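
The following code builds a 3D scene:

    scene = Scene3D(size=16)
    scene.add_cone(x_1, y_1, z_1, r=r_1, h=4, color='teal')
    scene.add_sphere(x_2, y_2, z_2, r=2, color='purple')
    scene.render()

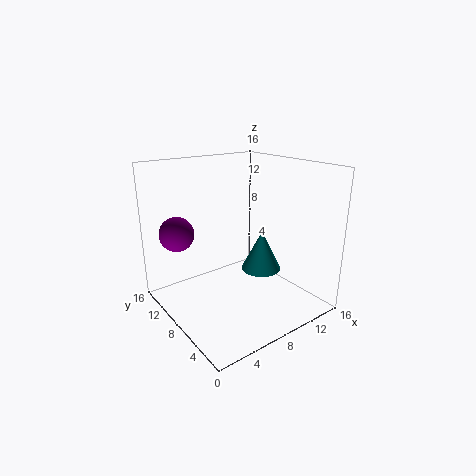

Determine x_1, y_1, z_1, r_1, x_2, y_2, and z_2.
x_1 = 8, y_1 = 4, z_1 = 6, r_1 = 2, x_2 = 3, y_2 = 13, z_2 = 8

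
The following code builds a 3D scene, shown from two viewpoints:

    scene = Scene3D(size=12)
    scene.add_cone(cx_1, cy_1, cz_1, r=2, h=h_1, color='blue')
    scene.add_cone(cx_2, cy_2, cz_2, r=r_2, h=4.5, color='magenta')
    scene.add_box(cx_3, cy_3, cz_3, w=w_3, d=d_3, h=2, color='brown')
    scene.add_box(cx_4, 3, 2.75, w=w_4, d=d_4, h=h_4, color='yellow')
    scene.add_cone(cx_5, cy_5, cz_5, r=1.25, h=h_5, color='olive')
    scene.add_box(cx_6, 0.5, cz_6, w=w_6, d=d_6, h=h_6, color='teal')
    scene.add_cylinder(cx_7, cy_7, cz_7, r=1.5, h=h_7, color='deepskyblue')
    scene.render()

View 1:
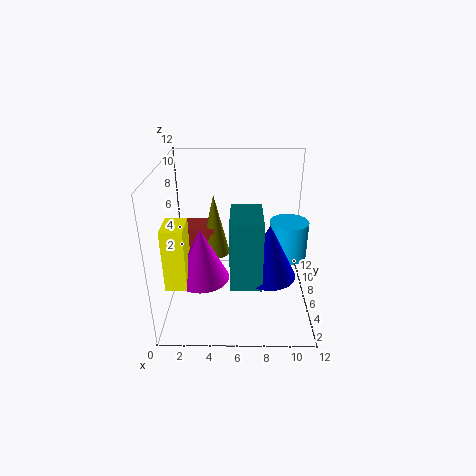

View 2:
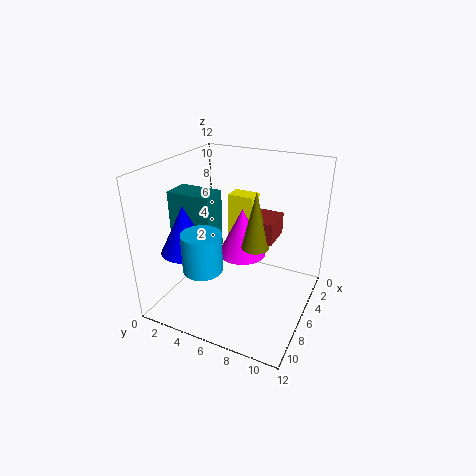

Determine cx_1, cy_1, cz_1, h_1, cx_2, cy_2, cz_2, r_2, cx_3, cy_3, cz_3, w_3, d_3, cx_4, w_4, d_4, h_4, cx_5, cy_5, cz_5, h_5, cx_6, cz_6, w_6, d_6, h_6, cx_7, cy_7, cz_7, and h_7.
cx_1 = 8.25; cy_1 = 2.25; cz_1 = 5; h_1 = 4; cx_2 = 3; cy_2 = 5; cz_2 = 2.75; r_2 = 2.25; cx_3 = 1; cy_3 = 6; cz_3 = 4.75; w_3 = 3; d_3 = 2.25; cx_4 = 0.25; w_4 = 1.75; d_4 = 2.5; h_4 = 5.25; cx_5 = 4; cy_5 = 6.75; cz_5 = 4.25; h_5 = 5.25; cx_6 = 5.5; cz_6 = 4.75; w_6 = 2.25; d_6 = 3.75; h_6 = 5; cx_7 = 10; cy_7 = 5; cz_7 = 5; h_7 = 3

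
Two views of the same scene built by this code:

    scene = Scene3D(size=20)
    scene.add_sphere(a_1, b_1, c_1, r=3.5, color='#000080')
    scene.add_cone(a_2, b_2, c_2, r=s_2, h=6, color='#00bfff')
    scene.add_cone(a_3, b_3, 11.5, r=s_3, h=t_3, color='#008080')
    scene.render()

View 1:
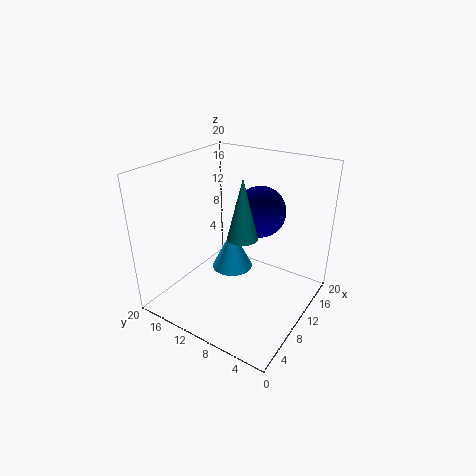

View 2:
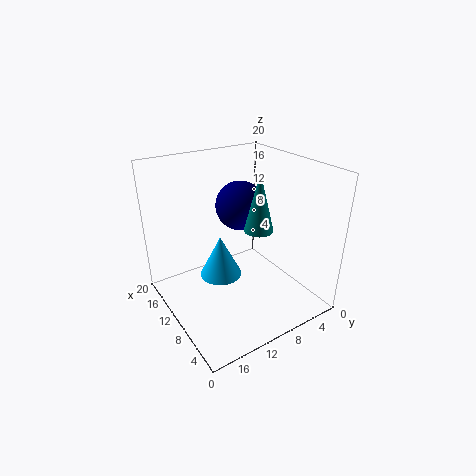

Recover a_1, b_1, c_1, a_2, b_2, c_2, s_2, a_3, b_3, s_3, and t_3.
a_1 = 12.5; b_1 = 8; c_1 = 13.5; a_2 = 11.5; b_2 = 12; c_2 = 4; s_2 = 3; a_3 = 8; b_3 = 8; s_3 = 2; t_3 = 8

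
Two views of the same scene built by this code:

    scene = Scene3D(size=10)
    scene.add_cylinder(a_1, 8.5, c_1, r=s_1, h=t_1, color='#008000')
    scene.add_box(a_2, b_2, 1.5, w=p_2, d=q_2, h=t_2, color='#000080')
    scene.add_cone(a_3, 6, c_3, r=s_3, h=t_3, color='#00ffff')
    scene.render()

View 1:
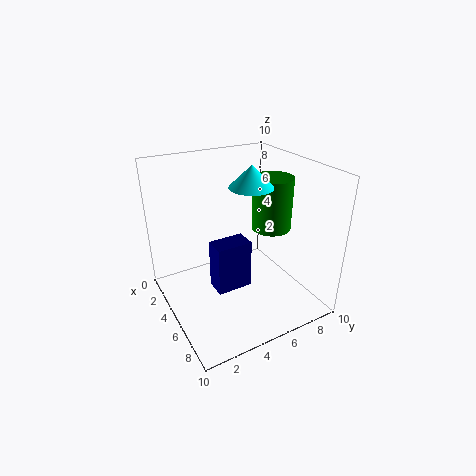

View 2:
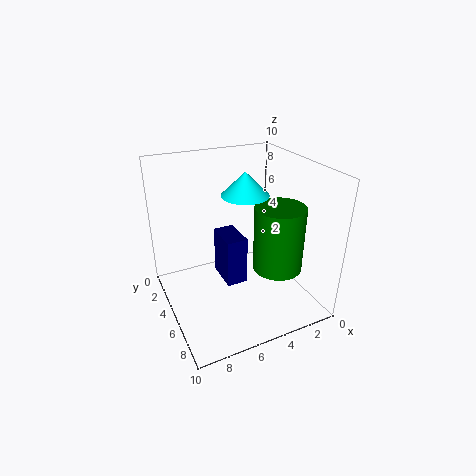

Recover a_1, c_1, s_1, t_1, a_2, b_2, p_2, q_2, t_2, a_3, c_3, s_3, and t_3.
a_1 = 4
c_1 = 4.5
s_1 = 1.5
t_1 = 4
a_2 = 4.5
b_2 = 3
p_2 = 1.5
q_2 = 2.5
t_2 = 3.5
a_3 = 5
c_3 = 8.5
s_3 = 1.5
t_3 = 1.5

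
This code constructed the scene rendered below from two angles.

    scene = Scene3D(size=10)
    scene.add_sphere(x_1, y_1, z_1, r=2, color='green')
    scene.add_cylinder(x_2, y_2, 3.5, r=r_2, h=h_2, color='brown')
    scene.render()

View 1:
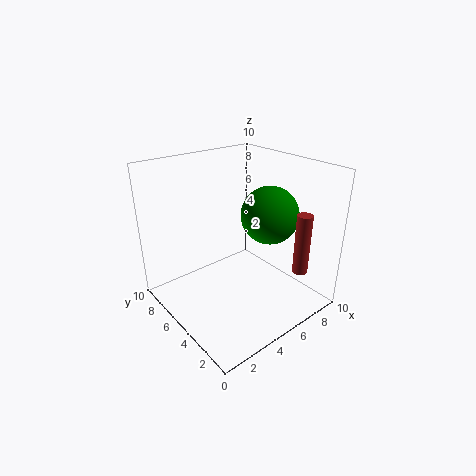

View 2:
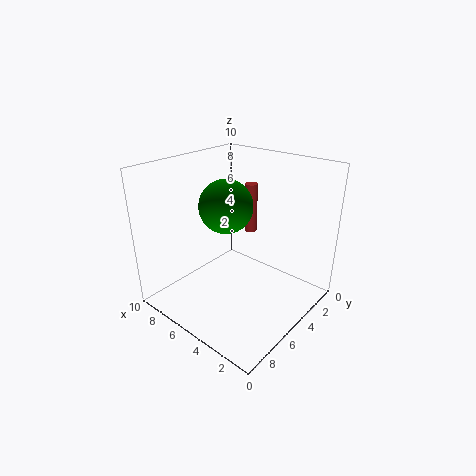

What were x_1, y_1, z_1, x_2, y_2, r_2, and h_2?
x_1 = 7
y_1 = 4
z_1 = 6.5
x_2 = 7
y_2 = 1
r_2 = 0.5
h_2 = 4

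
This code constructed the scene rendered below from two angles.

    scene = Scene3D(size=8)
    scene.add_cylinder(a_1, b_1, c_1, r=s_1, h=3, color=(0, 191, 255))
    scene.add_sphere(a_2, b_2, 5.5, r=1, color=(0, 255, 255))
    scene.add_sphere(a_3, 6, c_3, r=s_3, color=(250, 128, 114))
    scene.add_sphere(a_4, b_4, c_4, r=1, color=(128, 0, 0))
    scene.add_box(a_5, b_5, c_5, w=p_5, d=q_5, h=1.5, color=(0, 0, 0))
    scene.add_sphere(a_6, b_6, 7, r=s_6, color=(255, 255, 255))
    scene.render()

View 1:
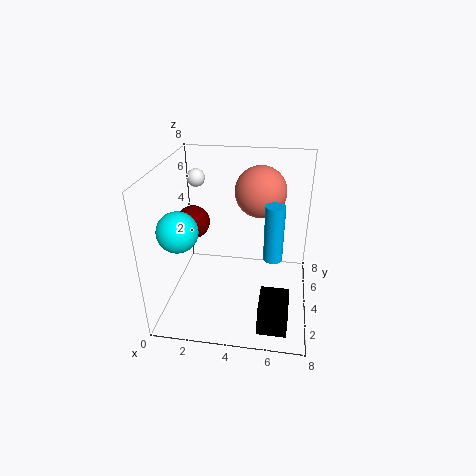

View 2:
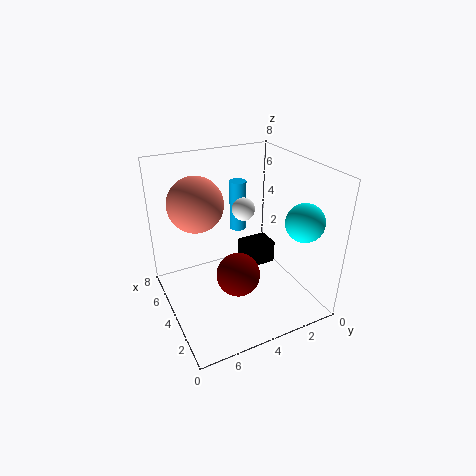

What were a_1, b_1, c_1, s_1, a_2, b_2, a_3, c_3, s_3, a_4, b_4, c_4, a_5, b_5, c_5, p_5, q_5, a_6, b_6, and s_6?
a_1 = 6; b_1 = 3; c_1 = 3.5; s_1 = 0.5; a_2 = 1.5; b_2 = 1.5; a_3 = 5; c_3 = 6; s_3 = 1.5; a_4 = 1; b_4 = 5.5; c_4 = 4; a_5 = 5.5; b_5 = 0.5; c_5 = 0.5; p_5 = 1.5; q_5 = 2; a_6 = 1.5; b_6 = 5; s_6 = 0.5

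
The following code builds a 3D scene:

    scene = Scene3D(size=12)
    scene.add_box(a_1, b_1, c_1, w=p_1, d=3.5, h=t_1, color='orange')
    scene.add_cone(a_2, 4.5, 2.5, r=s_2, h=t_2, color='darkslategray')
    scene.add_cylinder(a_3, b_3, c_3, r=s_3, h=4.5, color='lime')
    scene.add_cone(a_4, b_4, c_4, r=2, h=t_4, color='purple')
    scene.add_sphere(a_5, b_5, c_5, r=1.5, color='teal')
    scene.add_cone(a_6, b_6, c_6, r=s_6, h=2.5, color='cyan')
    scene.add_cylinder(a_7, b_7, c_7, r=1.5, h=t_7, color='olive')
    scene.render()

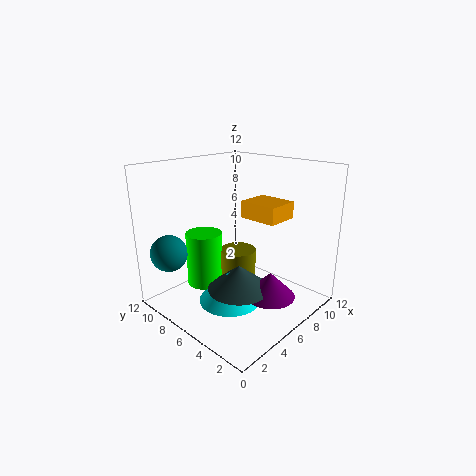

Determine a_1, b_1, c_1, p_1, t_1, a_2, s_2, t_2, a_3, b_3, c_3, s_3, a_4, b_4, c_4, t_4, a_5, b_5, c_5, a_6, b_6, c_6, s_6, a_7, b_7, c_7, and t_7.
a_1 = 8; b_1 = 4; c_1 = 7; p_1 = 3; t_1 = 1.5; a_2 = 4.5; s_2 = 2.5; t_2 = 2; a_3 = 4; b_3 = 8; c_3 = 2; s_3 = 1.5; a_4 = 6; b_4 = 2.5; c_4 = 2; t_4 = 2; a_5 = 1.5; b_5 = 9.5; c_5 = 5; a_6 = 4; b_6 = 5; c_6 = 1.5; s_6 = 2.5; a_7 = 6; b_7 = 6; c_7 = 2.5; t_7 = 2.5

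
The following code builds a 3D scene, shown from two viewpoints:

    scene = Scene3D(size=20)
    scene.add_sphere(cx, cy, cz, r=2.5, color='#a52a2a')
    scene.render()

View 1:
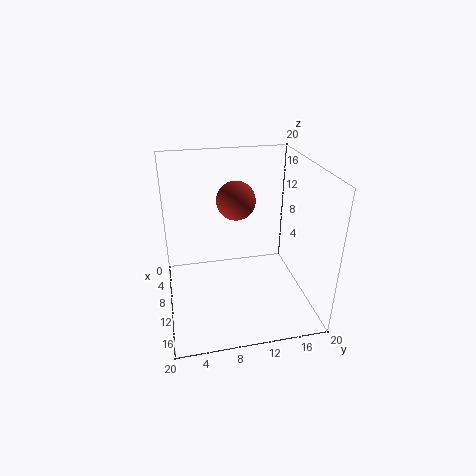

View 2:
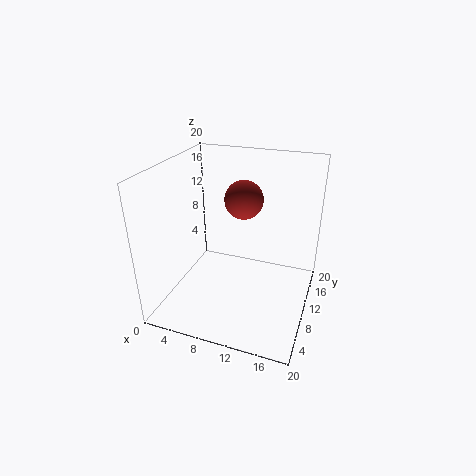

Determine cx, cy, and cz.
cx = 11; cy = 9.5; cz = 16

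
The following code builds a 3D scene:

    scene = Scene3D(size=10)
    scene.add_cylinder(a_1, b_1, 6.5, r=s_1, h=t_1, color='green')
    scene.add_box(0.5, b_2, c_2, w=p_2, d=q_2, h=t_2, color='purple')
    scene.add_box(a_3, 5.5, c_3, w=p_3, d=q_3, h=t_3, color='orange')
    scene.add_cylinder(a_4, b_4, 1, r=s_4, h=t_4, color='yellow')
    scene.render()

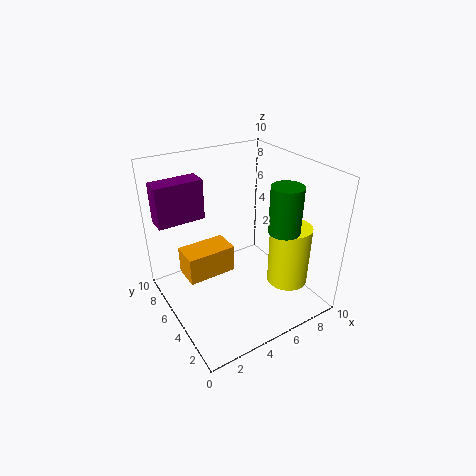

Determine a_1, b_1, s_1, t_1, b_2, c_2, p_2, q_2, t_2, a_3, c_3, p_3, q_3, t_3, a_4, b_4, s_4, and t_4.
a_1 = 6.5; b_1 = 2; s_1 = 1; t_1 = 3; b_2 = 8; c_2 = 5.5; p_2 = 3.5; q_2 = 1.5; t_2 = 3; a_3 = 1.5; c_3 = 2; p_3 = 3.5; q_3 = 2; t_3 = 2; a_4 = 8.5; b_4 = 3.5; s_4 = 1.5; t_4 = 4.5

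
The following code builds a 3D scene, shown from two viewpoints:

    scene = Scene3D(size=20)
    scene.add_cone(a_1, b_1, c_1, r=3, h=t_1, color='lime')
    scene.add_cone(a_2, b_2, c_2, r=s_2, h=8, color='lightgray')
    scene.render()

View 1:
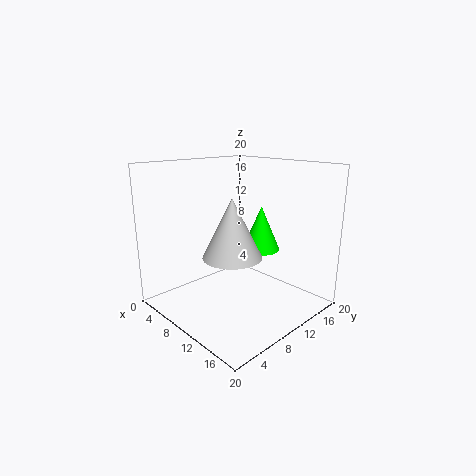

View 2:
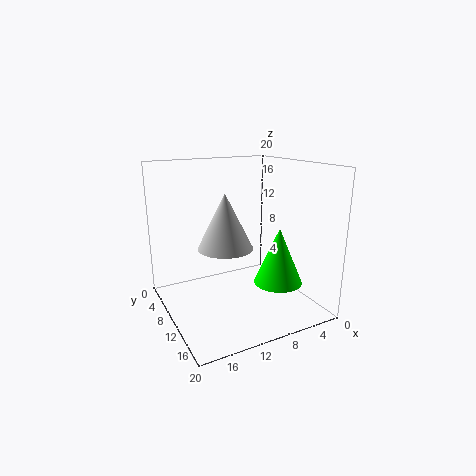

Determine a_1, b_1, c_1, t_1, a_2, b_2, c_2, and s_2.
a_1 = 8; b_1 = 17; c_1 = 6; t_1 = 7; a_2 = 11; b_2 = 8; c_2 = 8; s_2 = 4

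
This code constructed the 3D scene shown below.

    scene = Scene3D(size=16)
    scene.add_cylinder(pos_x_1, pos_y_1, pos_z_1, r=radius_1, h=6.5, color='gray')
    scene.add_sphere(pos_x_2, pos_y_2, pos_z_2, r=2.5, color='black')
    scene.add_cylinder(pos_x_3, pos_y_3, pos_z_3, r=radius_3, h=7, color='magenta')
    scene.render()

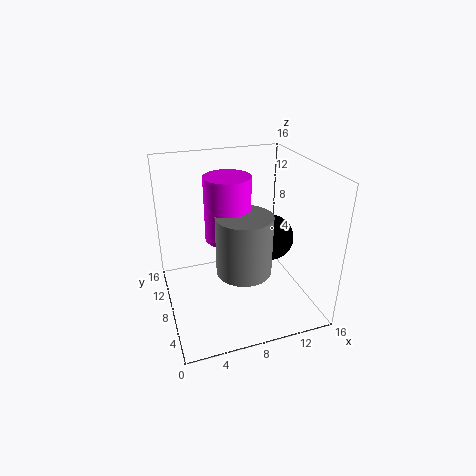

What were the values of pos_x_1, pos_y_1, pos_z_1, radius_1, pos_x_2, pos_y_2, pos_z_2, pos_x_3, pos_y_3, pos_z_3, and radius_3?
pos_x_1 = 8
pos_y_1 = 6
pos_z_1 = 5
radius_1 = 3
pos_x_2 = 11.5
pos_y_2 = 7
pos_z_2 = 8
pos_x_3 = 7
pos_y_3 = 8.5
pos_z_3 = 8
radius_3 = 2.5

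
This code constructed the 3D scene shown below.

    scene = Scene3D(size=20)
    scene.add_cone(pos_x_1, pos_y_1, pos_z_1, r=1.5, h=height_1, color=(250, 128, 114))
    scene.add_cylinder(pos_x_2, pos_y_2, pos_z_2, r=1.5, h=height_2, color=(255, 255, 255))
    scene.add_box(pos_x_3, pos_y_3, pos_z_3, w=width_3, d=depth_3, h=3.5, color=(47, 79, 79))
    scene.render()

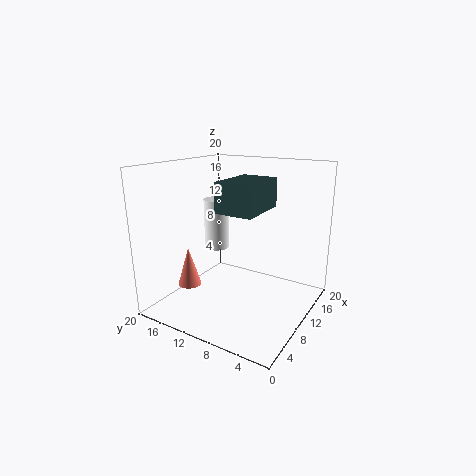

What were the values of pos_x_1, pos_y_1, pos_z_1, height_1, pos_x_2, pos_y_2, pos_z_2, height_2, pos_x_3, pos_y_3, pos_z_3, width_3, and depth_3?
pos_x_1 = 3.5
pos_y_1 = 13.5
pos_z_1 = 5
height_1 = 5
pos_x_2 = 5
pos_y_2 = 10
pos_z_2 = 10.5
height_2 = 6
pos_x_3 = 2.5
pos_y_3 = 4
pos_z_3 = 15.5
width_3 = 6.5
depth_3 = 4.5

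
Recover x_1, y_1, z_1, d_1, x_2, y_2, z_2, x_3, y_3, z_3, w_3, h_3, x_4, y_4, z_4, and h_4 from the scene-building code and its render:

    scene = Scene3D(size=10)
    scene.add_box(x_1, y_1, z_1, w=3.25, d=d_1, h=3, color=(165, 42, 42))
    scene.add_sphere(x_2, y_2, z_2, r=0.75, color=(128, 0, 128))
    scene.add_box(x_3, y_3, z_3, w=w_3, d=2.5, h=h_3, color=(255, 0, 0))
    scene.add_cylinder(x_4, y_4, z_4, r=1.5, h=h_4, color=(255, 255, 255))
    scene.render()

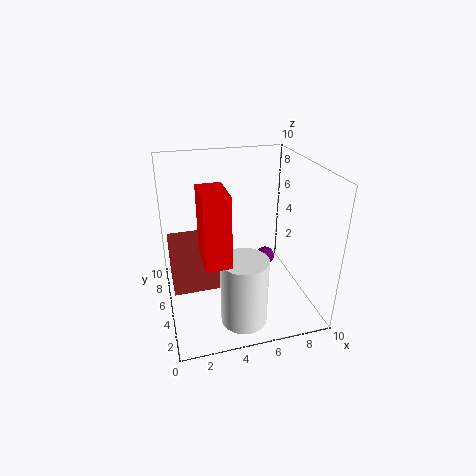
x_1 = 0.25; y_1 = 2.75; z_1 = 2.75; d_1 = 2.75; x_2 = 8.25; y_2 = 8; z_2 = 1.25; x_3 = 2; y_3 = 0.75; z_3 = 5.5; w_3 = 1.5; h_3 = 4.25; x_4 = 4.5; y_4 = 1.75; z_4 = 0.75; h_4 = 4.5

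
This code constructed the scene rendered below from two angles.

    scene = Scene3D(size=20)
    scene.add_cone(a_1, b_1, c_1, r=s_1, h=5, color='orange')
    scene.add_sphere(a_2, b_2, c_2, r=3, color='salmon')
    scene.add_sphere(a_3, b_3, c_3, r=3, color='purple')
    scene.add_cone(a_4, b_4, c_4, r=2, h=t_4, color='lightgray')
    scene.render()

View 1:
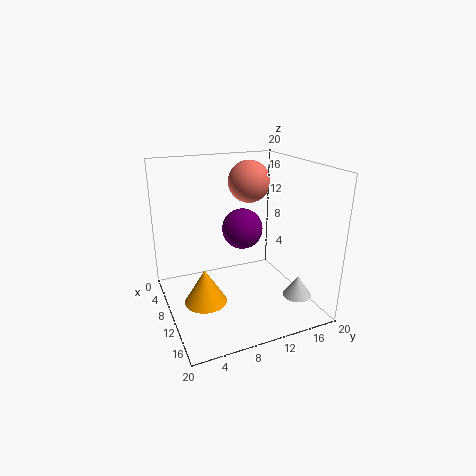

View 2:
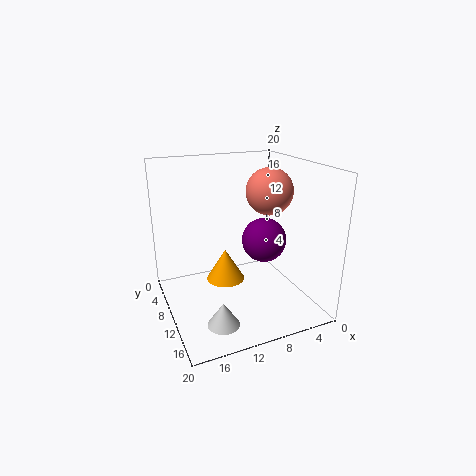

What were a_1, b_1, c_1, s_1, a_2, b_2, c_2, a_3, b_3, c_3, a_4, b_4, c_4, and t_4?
a_1 = 10
b_1 = 5
c_1 = 1
s_1 = 3
a_2 = 7
b_2 = 13
c_2 = 17
a_3 = 7
b_3 = 12
c_3 = 10
a_4 = 15
b_4 = 17
c_4 = 2
t_4 = 3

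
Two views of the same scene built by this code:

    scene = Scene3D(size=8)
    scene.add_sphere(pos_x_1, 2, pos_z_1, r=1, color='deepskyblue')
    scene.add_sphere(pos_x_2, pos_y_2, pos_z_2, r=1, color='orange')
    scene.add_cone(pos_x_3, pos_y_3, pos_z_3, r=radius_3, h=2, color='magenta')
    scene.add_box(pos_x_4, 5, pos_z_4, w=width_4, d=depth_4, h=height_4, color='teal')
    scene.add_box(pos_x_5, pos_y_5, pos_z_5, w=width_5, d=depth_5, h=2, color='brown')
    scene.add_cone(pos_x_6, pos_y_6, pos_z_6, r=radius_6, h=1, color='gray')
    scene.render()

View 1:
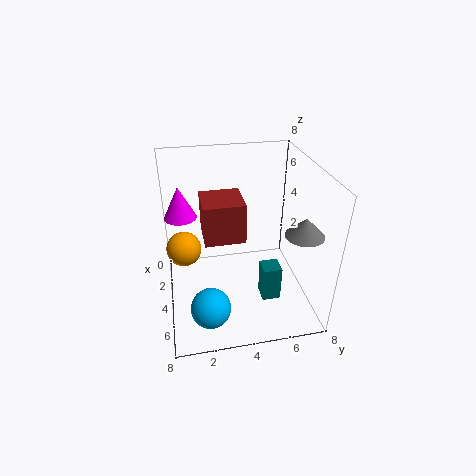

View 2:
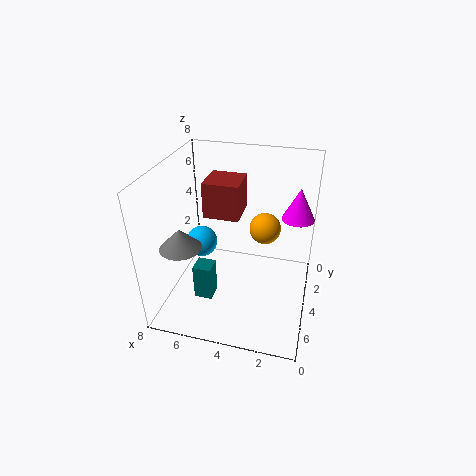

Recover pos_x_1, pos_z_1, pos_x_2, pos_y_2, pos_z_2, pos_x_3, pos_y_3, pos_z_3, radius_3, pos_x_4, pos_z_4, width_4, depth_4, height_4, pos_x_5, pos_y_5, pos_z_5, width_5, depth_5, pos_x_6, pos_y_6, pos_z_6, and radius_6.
pos_x_1 = 7; pos_z_1 = 2; pos_x_2 = 3; pos_y_2 = 1; pos_z_2 = 3; pos_x_3 = 1; pos_y_3 = 1; pos_z_3 = 4; radius_3 = 1; pos_x_4 = 5; pos_z_4 = 1; width_4 = 1; depth_4 = 1; height_4 = 2; pos_x_5 = 4; pos_y_5 = 2; pos_z_5 = 5; width_5 = 2; depth_5 = 2; pos_x_6 = 6; pos_y_6 = 7; pos_z_6 = 5; radius_6 = 1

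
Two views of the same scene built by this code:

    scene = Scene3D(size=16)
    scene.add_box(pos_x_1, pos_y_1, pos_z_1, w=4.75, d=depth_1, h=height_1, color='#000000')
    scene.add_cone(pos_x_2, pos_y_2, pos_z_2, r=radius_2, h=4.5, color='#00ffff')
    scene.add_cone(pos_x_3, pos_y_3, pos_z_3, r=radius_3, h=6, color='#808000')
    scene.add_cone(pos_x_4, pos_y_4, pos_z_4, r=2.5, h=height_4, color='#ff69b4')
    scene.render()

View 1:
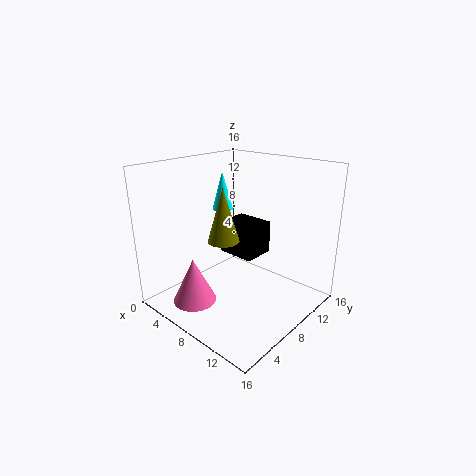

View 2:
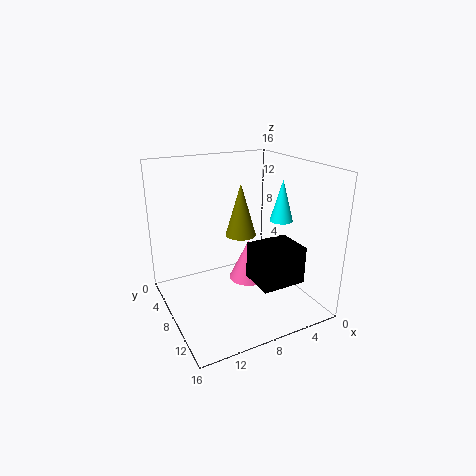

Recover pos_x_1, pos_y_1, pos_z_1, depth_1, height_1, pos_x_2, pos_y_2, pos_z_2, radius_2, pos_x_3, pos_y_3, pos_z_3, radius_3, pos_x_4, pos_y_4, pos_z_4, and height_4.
pos_x_1 = 3.25, pos_y_1 = 10, pos_z_1 = 4.25, depth_1 = 4, height_1 = 4, pos_x_2 = 3.75, pos_y_2 = 10, pos_z_2 = 10, radius_2 = 1.25, pos_x_3 = 7, pos_y_3 = 6.75, pos_z_3 = 7.75, radius_3 = 1.75, pos_x_4 = 4.5, pos_y_4 = 4.25, pos_z_4 = 0.25, height_4 = 5.25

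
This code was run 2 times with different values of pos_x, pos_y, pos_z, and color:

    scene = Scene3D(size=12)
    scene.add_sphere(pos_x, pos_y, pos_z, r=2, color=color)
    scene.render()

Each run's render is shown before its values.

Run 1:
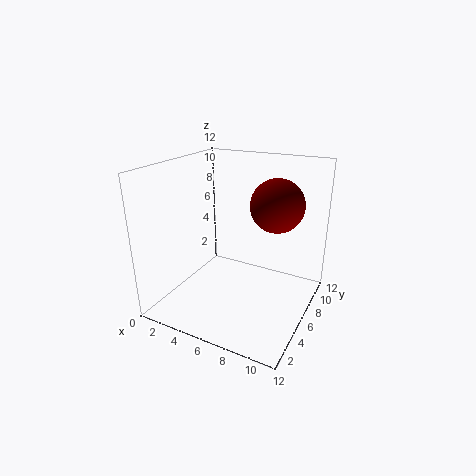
pos_x = 9.5
pos_y = 5.5
pos_z = 9.5
color = 'maroon'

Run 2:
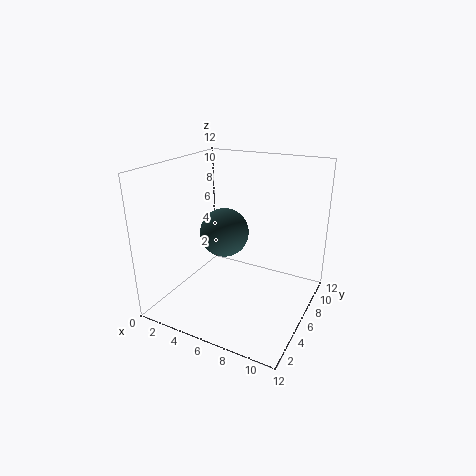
pos_x = 5
pos_y = 5.5
pos_z = 6.5
color = 'darkslategray'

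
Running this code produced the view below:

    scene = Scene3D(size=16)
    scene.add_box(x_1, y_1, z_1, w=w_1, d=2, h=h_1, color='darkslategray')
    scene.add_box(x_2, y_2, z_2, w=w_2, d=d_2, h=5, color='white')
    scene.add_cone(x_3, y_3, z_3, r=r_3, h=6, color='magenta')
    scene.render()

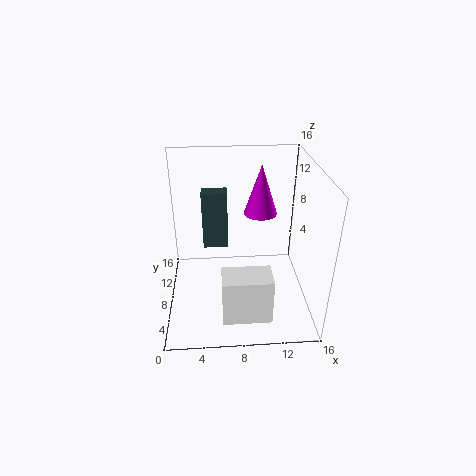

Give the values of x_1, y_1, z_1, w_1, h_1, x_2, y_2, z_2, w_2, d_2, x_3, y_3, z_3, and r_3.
x_1 = 4
y_1 = 11
z_1 = 5
w_1 = 3
h_1 = 7
x_2 = 6
y_2 = 1
z_2 = 2
w_2 = 5
d_2 = 3
x_3 = 11
y_3 = 12
z_3 = 9
r_3 = 2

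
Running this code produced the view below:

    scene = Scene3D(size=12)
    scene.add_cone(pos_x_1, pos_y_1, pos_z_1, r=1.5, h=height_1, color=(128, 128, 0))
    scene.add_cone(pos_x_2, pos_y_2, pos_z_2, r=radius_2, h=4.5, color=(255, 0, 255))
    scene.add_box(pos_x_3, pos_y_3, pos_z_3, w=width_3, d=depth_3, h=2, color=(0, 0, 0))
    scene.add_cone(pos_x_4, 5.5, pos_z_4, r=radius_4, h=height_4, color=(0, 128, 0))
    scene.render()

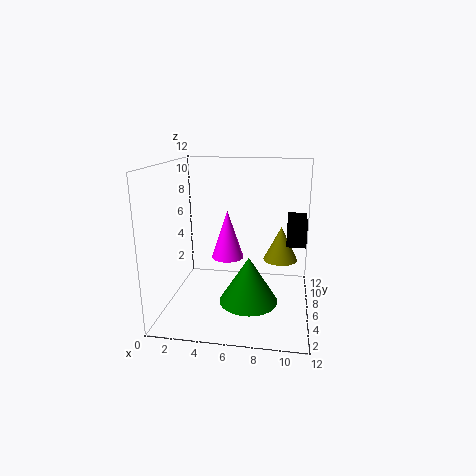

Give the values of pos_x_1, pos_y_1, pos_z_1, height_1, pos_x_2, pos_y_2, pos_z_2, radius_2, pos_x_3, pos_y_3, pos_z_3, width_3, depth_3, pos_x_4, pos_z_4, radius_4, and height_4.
pos_x_1 = 9.5
pos_y_1 = 8
pos_z_1 = 3.5
height_1 = 3
pos_x_2 = 4.5
pos_y_2 = 9
pos_z_2 = 3
radius_2 = 1.5
pos_x_3 = 10
pos_y_3 = 4.5
pos_z_3 = 6
width_3 = 1.5
depth_3 = 3
pos_x_4 = 7
pos_z_4 = 0.5
radius_4 = 2.5
height_4 = 4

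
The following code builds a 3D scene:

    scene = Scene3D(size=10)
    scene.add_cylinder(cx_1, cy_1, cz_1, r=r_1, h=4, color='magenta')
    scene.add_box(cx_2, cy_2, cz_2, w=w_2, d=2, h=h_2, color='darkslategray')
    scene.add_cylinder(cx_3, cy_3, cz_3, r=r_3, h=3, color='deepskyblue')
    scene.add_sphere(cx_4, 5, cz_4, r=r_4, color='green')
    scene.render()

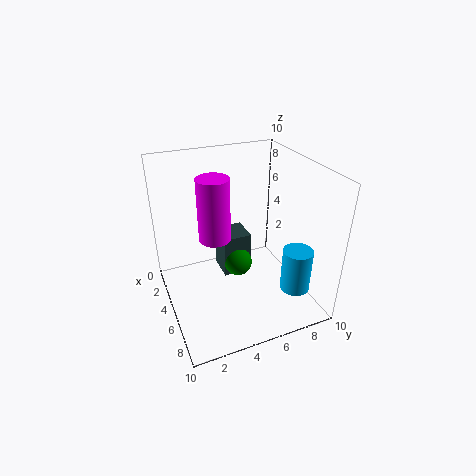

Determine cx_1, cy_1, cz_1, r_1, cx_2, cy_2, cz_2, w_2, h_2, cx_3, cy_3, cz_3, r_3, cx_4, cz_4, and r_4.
cx_1 = 6, cy_1 = 3, cz_1 = 6, r_1 = 1, cx_2 = 3, cy_2 = 4, cz_2 = 2, w_2 = 2, h_2 = 3, cx_3 = 8, cy_3 = 8, cz_3 = 2, r_3 = 1, cx_4 = 5, cz_4 = 3, r_4 = 1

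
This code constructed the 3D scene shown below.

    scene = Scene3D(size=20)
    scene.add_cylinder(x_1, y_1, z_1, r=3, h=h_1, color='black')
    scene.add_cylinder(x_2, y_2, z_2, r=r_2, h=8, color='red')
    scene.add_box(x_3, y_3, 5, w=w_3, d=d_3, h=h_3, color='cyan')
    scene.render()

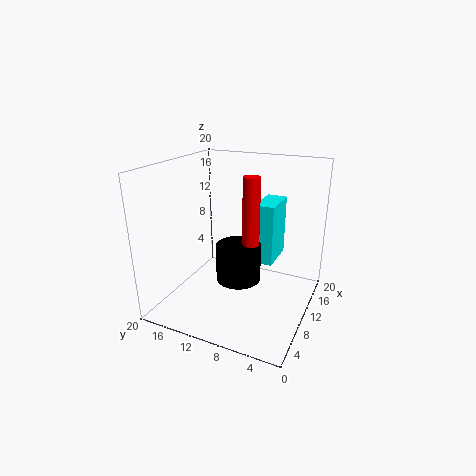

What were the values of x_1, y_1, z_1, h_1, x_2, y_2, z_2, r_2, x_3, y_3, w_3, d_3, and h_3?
x_1 = 8
y_1 = 9
z_1 = 5
h_1 = 5
x_2 = 5
y_2 = 6
z_2 = 12
r_2 = 1
x_3 = 13
y_3 = 6
w_3 = 6
d_3 = 3
h_3 = 9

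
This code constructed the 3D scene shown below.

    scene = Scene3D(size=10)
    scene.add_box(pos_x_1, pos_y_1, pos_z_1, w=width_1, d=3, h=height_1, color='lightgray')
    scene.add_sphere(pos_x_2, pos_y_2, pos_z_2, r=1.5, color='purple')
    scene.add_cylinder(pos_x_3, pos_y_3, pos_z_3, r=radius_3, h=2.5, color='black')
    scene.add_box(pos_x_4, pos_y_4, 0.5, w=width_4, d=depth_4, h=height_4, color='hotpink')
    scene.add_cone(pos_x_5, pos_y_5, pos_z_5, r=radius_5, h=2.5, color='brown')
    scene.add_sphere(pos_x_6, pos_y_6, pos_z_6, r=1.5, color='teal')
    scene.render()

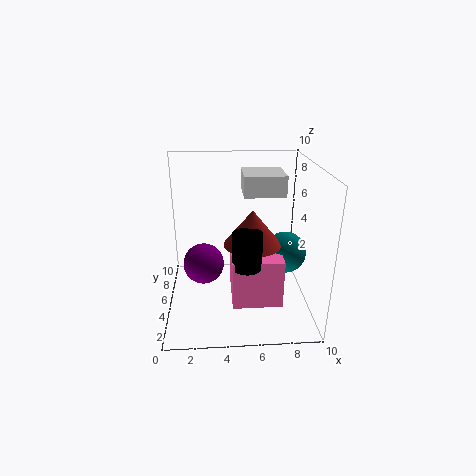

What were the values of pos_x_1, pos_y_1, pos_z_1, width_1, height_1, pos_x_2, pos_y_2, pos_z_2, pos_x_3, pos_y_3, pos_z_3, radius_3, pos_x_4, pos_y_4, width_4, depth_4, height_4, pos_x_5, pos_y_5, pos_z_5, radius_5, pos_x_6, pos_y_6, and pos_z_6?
pos_x_1 = 5.5, pos_y_1 = 6, pos_z_1 = 7.5, width_1 = 3, height_1 = 1.5, pos_x_2 = 2.5, pos_y_2 = 6, pos_z_2 = 2.5, pos_x_3 = 5.5, pos_y_3 = 3.5, pos_z_3 = 3.5, radius_3 = 1, pos_x_4 = 4.5, pos_y_4 = 3, width_4 = 3.5, depth_4 = 3.5, height_4 = 3.5, pos_x_5 = 6, pos_y_5 = 5, pos_z_5 = 4.5, radius_5 = 2, pos_x_6 = 8.5, pos_y_6 = 5.5, pos_z_6 = 3.5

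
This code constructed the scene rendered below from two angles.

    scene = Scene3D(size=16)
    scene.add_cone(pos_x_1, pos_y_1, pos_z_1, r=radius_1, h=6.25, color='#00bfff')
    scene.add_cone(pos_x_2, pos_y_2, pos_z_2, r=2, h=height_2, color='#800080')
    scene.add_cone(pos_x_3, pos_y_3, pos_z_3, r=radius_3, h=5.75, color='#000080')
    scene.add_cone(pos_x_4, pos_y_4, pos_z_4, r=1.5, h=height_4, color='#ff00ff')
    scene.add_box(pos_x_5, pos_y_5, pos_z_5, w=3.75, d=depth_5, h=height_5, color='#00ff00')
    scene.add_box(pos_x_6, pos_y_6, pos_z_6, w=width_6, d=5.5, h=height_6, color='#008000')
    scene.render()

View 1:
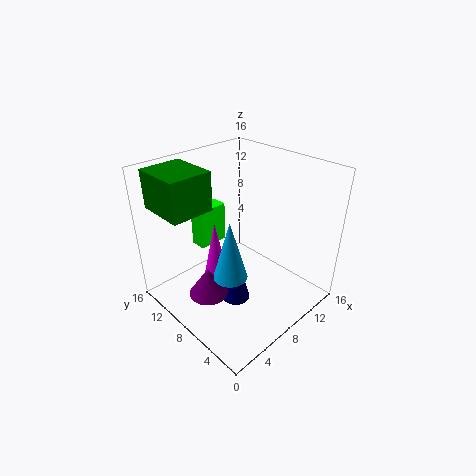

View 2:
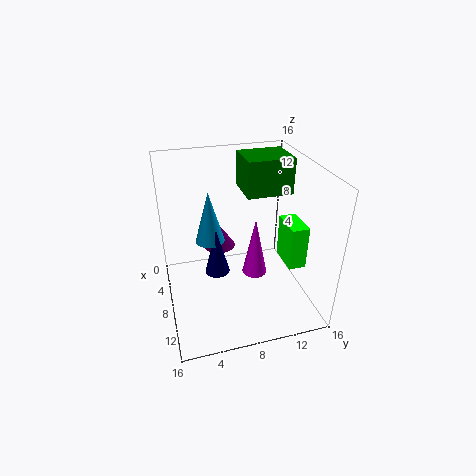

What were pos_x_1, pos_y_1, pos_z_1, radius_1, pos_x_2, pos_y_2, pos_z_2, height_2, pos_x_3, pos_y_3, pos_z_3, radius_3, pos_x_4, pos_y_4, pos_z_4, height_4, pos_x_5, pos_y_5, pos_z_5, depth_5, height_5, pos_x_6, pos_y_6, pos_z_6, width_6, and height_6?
pos_x_1 = 4.5; pos_y_1 = 5.5; pos_z_1 = 6; radius_1 = 1.75; pos_x_2 = 2.75; pos_y_2 = 7; pos_z_2 = 4; height_2 = 3; pos_x_3 = 5.75; pos_y_3 = 6; pos_z_3 = 2.25; radius_3 = 1.5; pos_x_4 = 6.75; pos_y_4 = 10.5; pos_z_4 = 2; height_4 = 7.25; pos_x_5 = 7; pos_y_5 = 13.25; pos_z_5 = 4.5; depth_5 = 2; height_5 = 5; pos_x_6 = 1.25; pos_y_6 = 9.75; pos_z_6 = 11.5; width_6 = 4.75; height_6 = 4.25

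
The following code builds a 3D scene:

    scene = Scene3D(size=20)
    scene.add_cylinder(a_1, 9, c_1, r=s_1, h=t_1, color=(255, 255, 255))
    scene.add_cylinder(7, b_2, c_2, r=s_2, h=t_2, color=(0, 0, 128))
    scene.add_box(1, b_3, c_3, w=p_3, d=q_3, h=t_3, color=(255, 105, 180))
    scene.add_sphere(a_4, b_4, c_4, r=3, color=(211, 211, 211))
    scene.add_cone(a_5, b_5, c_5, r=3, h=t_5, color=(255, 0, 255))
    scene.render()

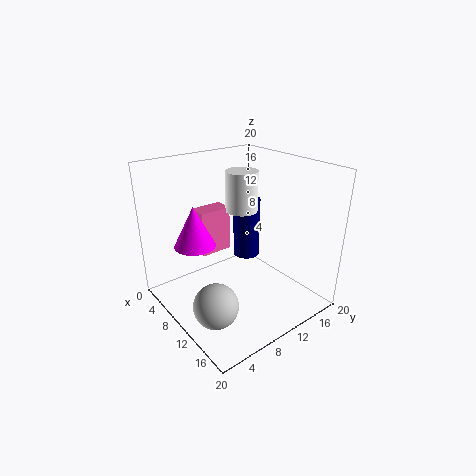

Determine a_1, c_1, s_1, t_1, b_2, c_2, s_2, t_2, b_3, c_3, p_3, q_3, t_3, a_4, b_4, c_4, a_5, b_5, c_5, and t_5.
a_1 = 12
c_1 = 15
s_1 = 2
t_1 = 5
b_2 = 14
c_2 = 5
s_2 = 2
t_2 = 9
b_3 = 8
c_3 = 5
p_3 = 3
q_3 = 5
t_3 = 7
a_4 = 13
b_4 = 4
c_4 = 3
a_5 = 5
b_5 = 6
c_5 = 8
t_5 = 6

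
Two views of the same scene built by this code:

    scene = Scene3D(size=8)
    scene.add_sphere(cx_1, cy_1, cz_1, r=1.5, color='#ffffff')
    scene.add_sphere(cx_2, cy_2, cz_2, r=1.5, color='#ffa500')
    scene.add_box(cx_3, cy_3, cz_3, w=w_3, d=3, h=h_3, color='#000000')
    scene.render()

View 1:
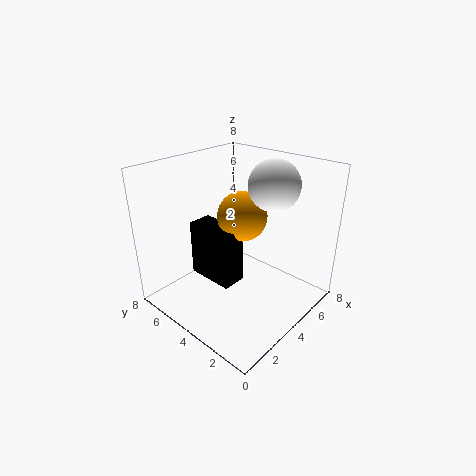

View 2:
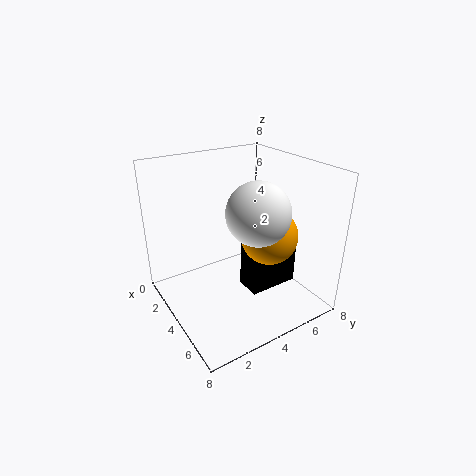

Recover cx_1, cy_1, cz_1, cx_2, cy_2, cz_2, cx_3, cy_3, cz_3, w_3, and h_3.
cx_1 = 6.5, cy_1 = 3.5, cz_1 = 6.5, cx_2 = 5.5, cy_2 = 5, cz_2 = 4.5, cx_3 = 3.5, cy_3 = 4.5, cz_3 = 0.5, w_3 = 1.5, h_3 = 3.5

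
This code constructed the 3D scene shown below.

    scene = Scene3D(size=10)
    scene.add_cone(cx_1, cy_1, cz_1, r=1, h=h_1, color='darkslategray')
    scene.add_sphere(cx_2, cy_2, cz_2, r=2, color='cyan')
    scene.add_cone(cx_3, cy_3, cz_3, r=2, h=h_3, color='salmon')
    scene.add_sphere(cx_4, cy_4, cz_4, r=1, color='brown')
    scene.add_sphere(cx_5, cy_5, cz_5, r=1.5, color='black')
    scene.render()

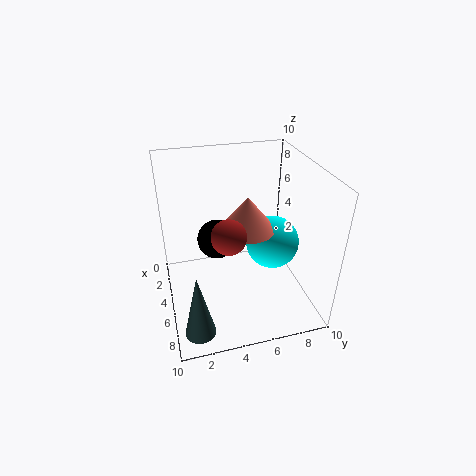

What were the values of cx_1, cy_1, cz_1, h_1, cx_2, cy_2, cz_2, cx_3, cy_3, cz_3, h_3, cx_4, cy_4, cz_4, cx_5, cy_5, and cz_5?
cx_1 = 8.5, cy_1 = 1.5, cz_1 = 0.5, h_1 = 4.5, cx_2 = 4, cy_2 = 8, cz_2 = 3.5, cx_3 = 4, cy_3 = 6, cz_3 = 5, h_3 = 2.5, cx_4 = 8.5, cy_4 = 3.5, cz_4 = 7.5, cx_5 = 2.5, cy_5 = 4, cz_5 = 3.5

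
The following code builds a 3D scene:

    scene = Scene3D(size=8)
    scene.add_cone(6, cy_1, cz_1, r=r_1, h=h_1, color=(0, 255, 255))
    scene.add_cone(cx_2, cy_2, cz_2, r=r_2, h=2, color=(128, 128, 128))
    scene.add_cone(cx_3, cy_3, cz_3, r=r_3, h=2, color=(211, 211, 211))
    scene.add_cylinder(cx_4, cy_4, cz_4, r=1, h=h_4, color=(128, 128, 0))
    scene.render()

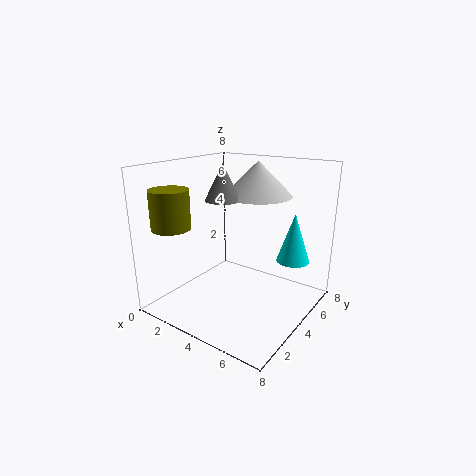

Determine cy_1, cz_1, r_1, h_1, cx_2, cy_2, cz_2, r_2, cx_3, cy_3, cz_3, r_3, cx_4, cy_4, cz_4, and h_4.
cy_1 = 7, cz_1 = 2, r_1 = 1, h_1 = 3, cx_2 = 3, cy_2 = 4, cz_2 = 6, r_2 = 1, cx_3 = 4, cy_3 = 6, cz_3 = 6, r_3 = 2, cx_4 = 2, cy_4 = 1, cz_4 = 5, h_4 = 2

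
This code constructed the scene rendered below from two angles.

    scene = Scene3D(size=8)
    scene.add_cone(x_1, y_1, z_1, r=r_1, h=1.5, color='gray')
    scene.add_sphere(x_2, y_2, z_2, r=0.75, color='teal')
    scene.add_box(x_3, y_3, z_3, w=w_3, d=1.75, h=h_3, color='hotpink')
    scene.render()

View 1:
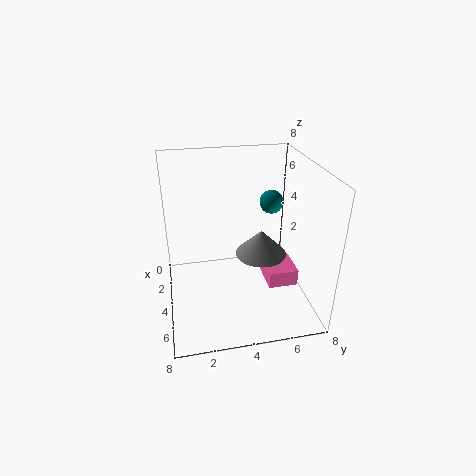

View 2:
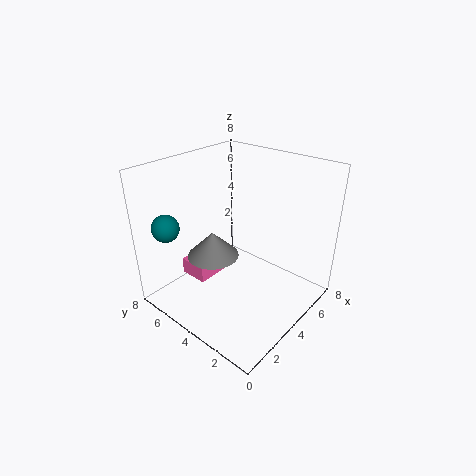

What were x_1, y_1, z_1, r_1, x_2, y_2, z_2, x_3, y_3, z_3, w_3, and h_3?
x_1 = 3.5; y_1 = 5.5; z_1 = 2.5; r_1 = 1.5; x_2 = 1.25; y_2 = 6.75; z_2 = 4.75; x_3 = 2.75; y_3 = 5.75; z_3 = 0.75; w_3 = 2; h_3 = 1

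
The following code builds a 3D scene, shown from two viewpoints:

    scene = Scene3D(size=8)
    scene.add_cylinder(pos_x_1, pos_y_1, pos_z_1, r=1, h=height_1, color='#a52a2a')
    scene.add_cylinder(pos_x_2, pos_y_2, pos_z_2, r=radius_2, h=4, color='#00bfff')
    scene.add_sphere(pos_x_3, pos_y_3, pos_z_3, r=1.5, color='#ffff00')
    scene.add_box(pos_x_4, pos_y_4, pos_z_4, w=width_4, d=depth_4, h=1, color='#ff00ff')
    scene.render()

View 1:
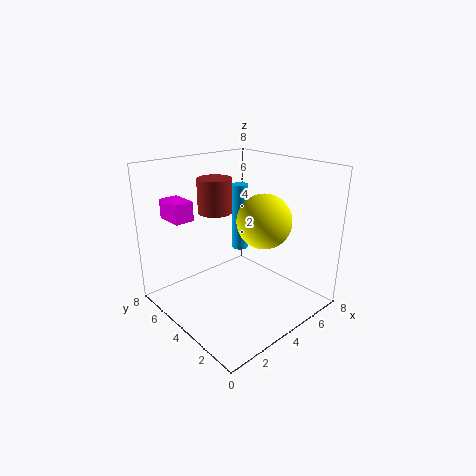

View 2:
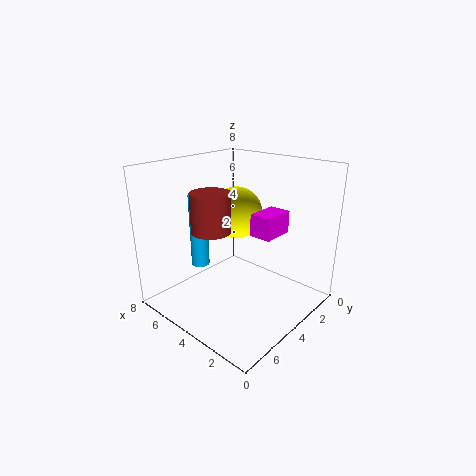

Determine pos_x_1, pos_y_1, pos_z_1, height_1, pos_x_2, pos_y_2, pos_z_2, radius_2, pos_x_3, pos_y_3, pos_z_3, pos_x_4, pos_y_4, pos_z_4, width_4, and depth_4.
pos_x_1 = 4
pos_y_1 = 6
pos_z_1 = 5
height_1 = 2
pos_x_2 = 5.5
pos_y_2 = 5.5
pos_z_2 = 2.5
radius_2 = 0.5
pos_x_3 = 5
pos_y_3 = 3
pos_z_3 = 5
pos_x_4 = 0.5
pos_y_4 = 4.5
pos_z_4 = 5.5
width_4 = 1
depth_4 = 1.5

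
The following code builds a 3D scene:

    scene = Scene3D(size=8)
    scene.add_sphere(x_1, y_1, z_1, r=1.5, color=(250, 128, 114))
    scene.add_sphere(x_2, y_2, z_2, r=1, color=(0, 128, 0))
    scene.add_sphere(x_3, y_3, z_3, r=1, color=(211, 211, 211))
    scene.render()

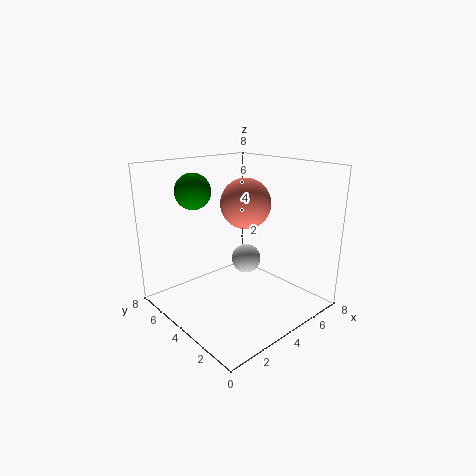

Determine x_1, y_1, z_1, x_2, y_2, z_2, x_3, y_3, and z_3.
x_1 = 5.5, y_1 = 5, z_1 = 5.5, x_2 = 2.5, y_2 = 6, z_2 = 6.5, x_3 = 7, y_3 = 6.5, z_3 = 1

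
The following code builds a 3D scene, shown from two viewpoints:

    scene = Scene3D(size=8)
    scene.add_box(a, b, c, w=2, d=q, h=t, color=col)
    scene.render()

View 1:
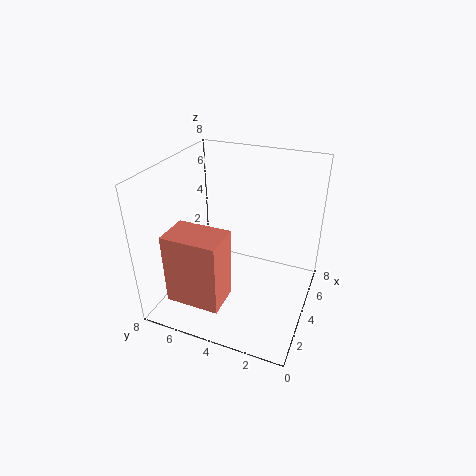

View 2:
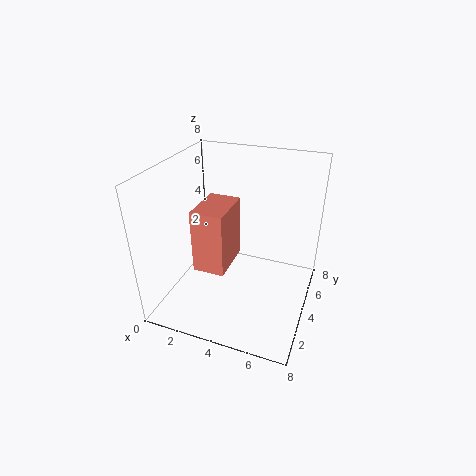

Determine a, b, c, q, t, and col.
a = 1; b = 4; c = 1; q = 3; t = 4; col = 'salmon'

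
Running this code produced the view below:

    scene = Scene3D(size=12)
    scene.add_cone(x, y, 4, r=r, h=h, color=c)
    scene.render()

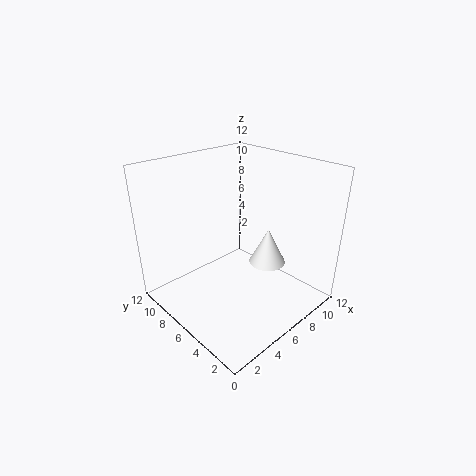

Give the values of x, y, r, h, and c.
x = 7.5, y = 4, r = 1.5, h = 3, c = 'white'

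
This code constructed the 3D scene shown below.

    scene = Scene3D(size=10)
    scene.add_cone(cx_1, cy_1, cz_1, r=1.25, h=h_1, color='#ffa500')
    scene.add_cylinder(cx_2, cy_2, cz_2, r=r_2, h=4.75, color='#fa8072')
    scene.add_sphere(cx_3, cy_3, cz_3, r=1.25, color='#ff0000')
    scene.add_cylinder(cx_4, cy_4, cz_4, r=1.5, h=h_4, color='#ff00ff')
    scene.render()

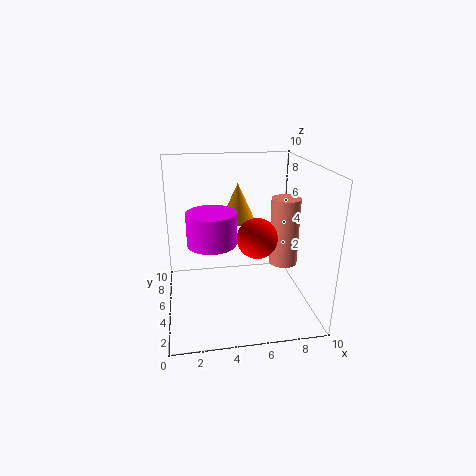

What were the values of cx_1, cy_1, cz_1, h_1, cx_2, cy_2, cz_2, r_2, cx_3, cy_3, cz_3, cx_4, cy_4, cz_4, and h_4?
cx_1 = 5.25
cy_1 = 6.5
cz_1 = 5.75
h_1 = 2.75
cx_2 = 8.25
cy_2 = 4.75
cz_2 = 3
r_2 = 1
cx_3 = 5.75
cy_3 = 2.5
cz_3 = 6
cx_4 = 3
cy_4 = 2.75
cz_4 = 5.75
h_4 = 2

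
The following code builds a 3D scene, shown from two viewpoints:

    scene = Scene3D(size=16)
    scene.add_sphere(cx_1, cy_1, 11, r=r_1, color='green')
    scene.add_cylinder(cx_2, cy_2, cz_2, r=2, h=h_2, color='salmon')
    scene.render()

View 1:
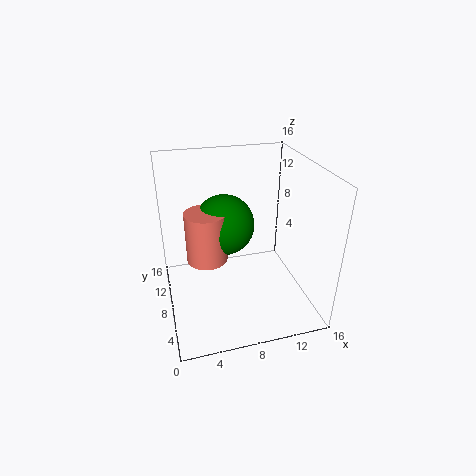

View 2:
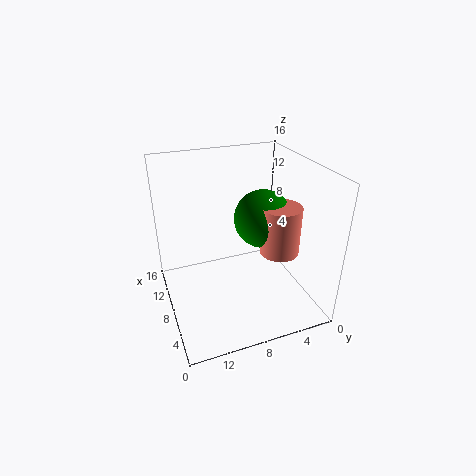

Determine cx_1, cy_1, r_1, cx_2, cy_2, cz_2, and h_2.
cx_1 = 6, cy_1 = 6, r_1 = 3, cx_2 = 4, cy_2 = 5, cz_2 = 8, h_2 = 5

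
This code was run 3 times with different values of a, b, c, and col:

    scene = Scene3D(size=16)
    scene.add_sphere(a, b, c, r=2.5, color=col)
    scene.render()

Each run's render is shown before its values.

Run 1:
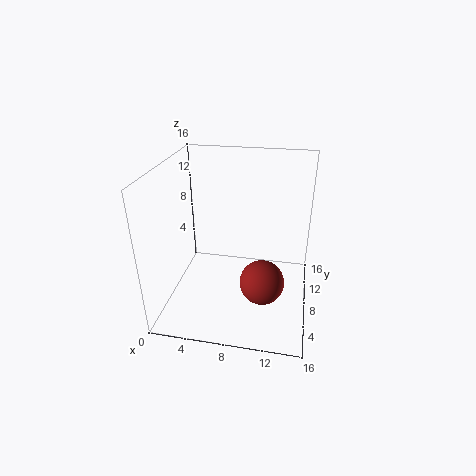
a = 11, b = 6.75, c = 3.25, col = 'brown'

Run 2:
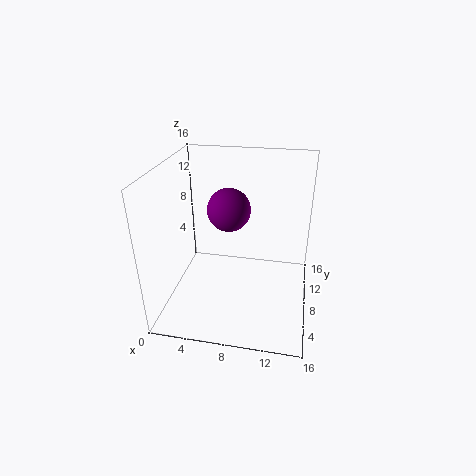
a = 6.5, b = 10.25, c = 10.25, col = 'purple'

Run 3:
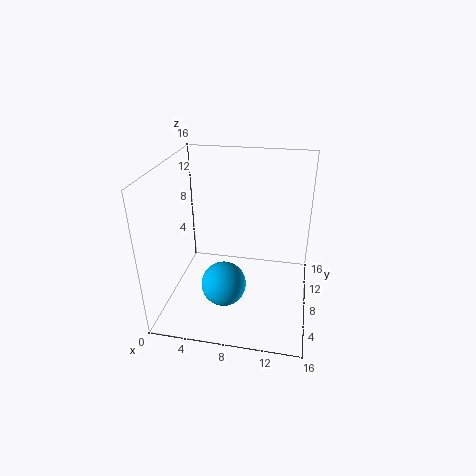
a = 6.75, b = 6, c = 3, col = 'deepskyblue'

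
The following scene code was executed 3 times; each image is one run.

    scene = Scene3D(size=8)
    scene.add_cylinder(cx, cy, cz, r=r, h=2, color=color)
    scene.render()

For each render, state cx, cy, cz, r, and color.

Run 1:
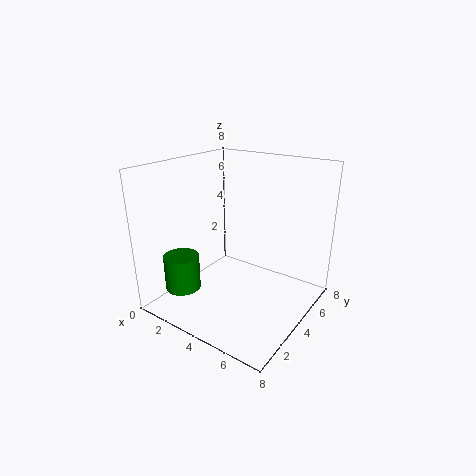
cx = 1.5, cy = 2, cz = 1, r = 1, color = 'green'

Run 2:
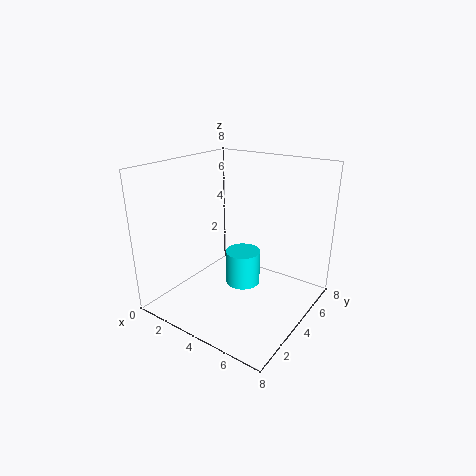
cx = 4, cy = 4.5, cz = 1, r = 1, color = 'cyan'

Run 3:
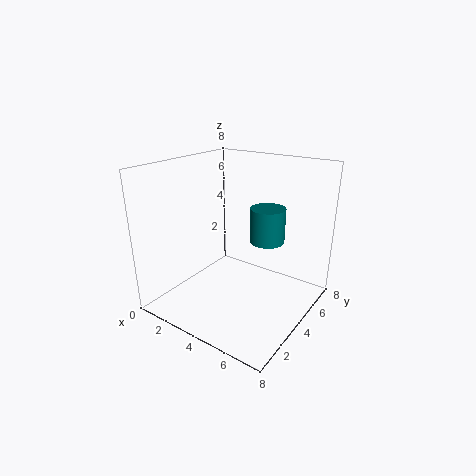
cx = 5, cy = 5.5, cz = 3.5, r = 1, color = 'teal'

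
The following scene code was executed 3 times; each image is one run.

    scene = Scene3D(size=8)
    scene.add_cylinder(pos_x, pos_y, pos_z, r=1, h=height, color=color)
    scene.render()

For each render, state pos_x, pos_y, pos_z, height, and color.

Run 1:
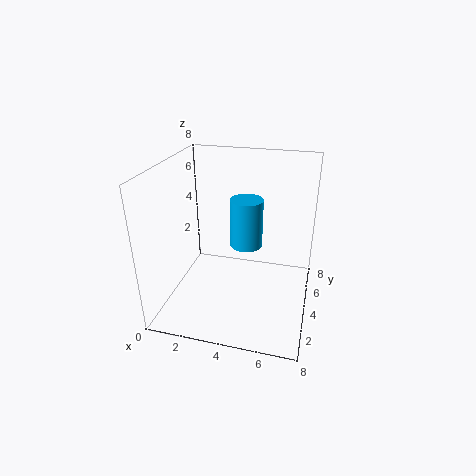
pos_x = 4, pos_y = 6, pos_z = 2.5, height = 3, color = 'deepskyblue'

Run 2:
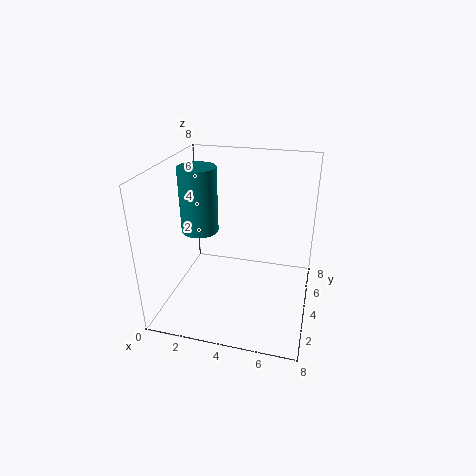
pos_x = 2, pos_y = 3.5, pos_z = 4.5, height = 3.5, color = 'teal'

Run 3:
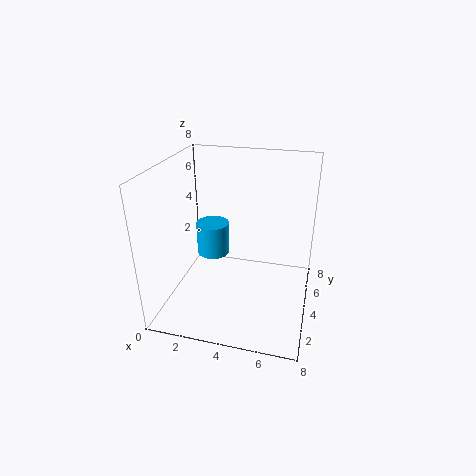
pos_x = 2, pos_y = 5.5, pos_z = 2, height = 2, color = 'deepskyblue'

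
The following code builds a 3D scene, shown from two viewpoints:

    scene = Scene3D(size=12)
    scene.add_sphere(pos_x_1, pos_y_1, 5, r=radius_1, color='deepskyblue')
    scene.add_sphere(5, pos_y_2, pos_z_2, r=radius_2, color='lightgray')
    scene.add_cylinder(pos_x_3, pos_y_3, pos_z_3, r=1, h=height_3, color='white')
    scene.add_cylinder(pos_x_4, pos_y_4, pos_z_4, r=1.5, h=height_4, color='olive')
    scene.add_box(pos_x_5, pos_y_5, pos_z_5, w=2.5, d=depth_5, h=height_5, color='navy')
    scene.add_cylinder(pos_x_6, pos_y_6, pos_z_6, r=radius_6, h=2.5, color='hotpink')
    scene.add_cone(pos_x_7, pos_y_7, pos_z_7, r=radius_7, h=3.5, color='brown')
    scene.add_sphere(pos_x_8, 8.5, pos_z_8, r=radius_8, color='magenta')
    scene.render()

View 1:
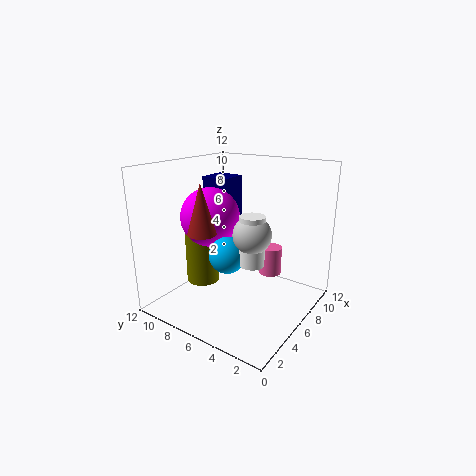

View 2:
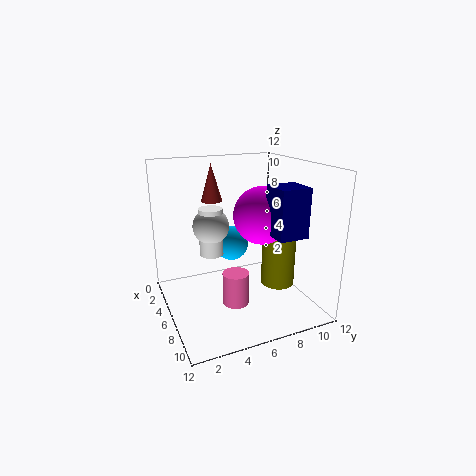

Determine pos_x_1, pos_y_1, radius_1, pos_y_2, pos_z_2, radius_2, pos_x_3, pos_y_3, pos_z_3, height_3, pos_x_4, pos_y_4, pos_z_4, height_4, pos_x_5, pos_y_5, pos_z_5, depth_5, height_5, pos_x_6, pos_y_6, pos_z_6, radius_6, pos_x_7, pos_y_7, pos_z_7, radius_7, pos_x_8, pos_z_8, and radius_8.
pos_x_1 = 4.5; pos_y_1 = 6; radius_1 = 1.5; pos_y_2 = 4; pos_z_2 = 7; radius_2 = 1.5; pos_x_3 = 5; pos_y_3 = 4; pos_z_3 = 4.5; height_3 = 4; pos_x_4 = 6; pos_y_4 = 10; pos_z_4 = 1; height_4 = 5; pos_x_5 = 7; pos_y_5 = 8; pos_z_5 = 6.5; depth_5 = 2.5; height_5 = 4; pos_x_6 = 9; pos_y_6 = 4.5; pos_z_6 = 2; radius_6 = 1; pos_x_7 = 1; pos_y_7 = 5.5; pos_z_7 = 8; radius_7 = 1; pos_x_8 = 5.5; pos_z_8 = 7.5; radius_8 = 2.5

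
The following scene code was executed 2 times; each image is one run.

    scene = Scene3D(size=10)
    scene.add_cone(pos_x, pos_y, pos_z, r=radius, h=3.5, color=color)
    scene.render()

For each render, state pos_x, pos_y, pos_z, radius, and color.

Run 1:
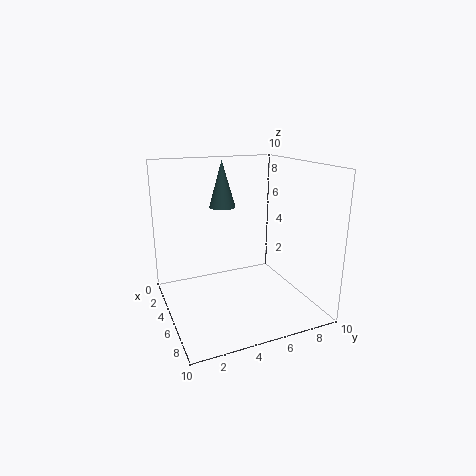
pos_x = 2, pos_y = 5, pos_z = 6.5, radius = 1, color = 'darkslategray'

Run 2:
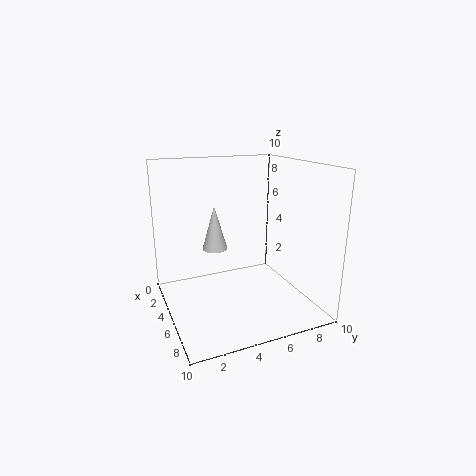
pos_x = 1.5, pos_y = 4.5, pos_z = 3, radius = 1, color = 'lightgray'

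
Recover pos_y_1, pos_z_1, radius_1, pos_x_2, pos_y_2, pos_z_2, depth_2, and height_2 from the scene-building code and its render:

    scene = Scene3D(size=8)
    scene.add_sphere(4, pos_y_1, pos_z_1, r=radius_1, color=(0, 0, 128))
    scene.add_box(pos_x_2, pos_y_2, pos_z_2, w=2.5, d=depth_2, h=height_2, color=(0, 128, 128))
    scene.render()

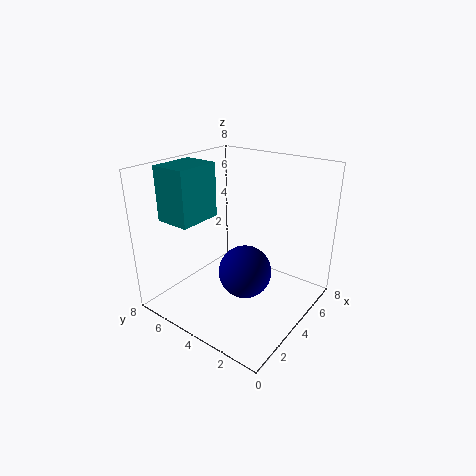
pos_y_1 = 3.5
pos_z_1 = 2
radius_1 = 1.5
pos_x_2 = 1.5
pos_y_2 = 5.5
pos_z_2 = 5
depth_2 = 2
height_2 = 3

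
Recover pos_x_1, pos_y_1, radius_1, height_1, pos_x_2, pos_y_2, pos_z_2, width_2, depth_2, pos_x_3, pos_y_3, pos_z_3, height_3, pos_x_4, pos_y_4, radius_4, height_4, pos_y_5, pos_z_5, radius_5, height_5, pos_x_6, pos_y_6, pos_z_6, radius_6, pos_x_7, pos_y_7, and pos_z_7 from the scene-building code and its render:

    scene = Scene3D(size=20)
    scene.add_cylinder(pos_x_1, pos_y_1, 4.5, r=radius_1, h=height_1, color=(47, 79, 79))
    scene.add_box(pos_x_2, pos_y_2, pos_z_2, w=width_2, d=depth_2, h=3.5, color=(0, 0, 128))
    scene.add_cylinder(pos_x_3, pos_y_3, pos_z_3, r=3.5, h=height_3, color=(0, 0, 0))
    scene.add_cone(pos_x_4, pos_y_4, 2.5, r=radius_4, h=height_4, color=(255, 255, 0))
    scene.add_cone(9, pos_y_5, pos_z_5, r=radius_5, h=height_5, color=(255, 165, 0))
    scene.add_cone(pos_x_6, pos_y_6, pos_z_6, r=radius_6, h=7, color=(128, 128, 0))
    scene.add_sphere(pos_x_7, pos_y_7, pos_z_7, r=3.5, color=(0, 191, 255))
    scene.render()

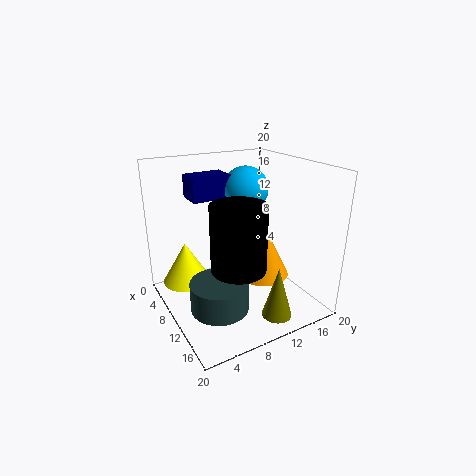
pos_x_1 = 16
pos_y_1 = 4
radius_1 = 3.5
height_1 = 3.5
pos_x_2 = 0.5
pos_y_2 = 6
pos_z_2 = 14
width_2 = 4
depth_2 = 6
pos_x_3 = 14.5
pos_y_3 = 7.5
pos_z_3 = 8
height_3 = 8.5
pos_x_4 = 5
pos_y_4 = 4
radius_4 = 3.5
height_4 = 6
pos_y_5 = 15
pos_z_5 = 2.5
radius_5 = 4
height_5 = 8
pos_x_6 = 17
pos_y_6 = 12
pos_z_6 = 1
radius_6 = 2
pos_x_7 = 4.5
pos_y_7 = 14.5
pos_z_7 = 15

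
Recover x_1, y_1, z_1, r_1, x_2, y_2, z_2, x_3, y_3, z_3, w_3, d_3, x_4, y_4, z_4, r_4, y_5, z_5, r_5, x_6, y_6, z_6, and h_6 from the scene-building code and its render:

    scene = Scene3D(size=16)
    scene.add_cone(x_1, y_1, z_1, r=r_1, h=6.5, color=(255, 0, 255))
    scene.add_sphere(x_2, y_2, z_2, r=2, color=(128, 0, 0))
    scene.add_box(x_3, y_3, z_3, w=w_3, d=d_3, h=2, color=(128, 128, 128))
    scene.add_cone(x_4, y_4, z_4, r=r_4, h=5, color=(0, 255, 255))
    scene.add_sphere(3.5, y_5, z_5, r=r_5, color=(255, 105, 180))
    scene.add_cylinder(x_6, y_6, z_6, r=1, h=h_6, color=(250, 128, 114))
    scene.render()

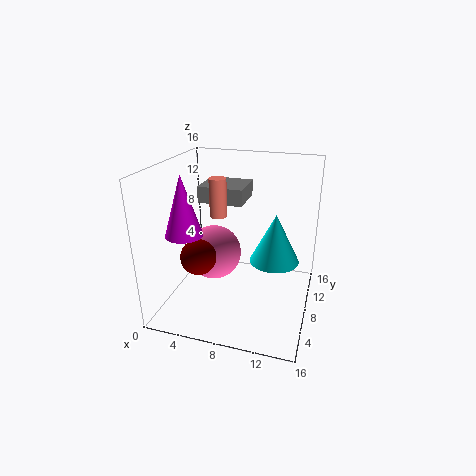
x_1 = 3, y_1 = 5, z_1 = 9, r_1 = 2, x_2 = 4, y_2 = 6, z_2 = 6, x_3 = 2, y_3 = 11, z_3 = 10.5, w_3 = 5.5, d_3 = 5, x_4 = 12.5, y_4 = 6, z_4 = 7, r_4 = 2.5, y_5 = 12, z_5 = 3.5, r_5 = 3.5, x_6 = 5, y_6 = 10, z_6 = 9.5, h_6 = 4.5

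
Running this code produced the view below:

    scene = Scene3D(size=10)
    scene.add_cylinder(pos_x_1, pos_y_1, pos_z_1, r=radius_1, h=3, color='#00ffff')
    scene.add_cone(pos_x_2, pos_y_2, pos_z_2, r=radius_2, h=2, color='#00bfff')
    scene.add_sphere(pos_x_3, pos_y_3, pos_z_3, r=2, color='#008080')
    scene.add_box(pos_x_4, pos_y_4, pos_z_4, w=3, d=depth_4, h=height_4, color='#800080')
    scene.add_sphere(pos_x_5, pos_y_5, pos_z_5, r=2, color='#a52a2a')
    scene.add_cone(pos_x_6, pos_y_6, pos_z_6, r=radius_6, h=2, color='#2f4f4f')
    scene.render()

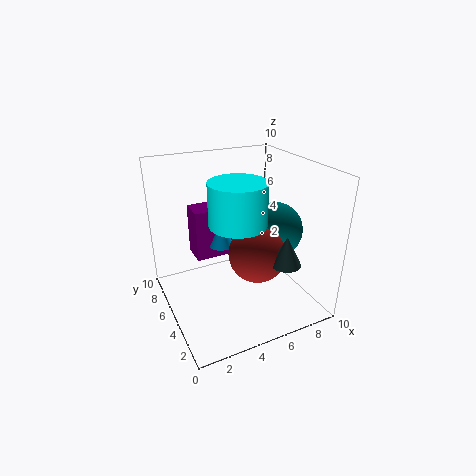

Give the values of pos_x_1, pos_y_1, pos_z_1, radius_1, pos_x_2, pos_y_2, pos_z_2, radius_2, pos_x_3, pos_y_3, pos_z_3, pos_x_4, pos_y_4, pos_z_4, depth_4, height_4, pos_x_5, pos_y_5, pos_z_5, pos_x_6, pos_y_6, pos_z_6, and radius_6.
pos_x_1 = 5; pos_y_1 = 5; pos_z_1 = 6; radius_1 = 2; pos_x_2 = 5; pos_y_2 = 8; pos_z_2 = 3; radius_2 = 1; pos_x_3 = 8; pos_y_3 = 5; pos_z_3 = 5; pos_x_4 = 3; pos_y_4 = 8; pos_z_4 = 2; depth_4 = 2; height_4 = 4; pos_x_5 = 6; pos_y_5 = 4; pos_z_5 = 4; pos_x_6 = 7; pos_y_6 = 2; pos_z_6 = 4; radius_6 = 1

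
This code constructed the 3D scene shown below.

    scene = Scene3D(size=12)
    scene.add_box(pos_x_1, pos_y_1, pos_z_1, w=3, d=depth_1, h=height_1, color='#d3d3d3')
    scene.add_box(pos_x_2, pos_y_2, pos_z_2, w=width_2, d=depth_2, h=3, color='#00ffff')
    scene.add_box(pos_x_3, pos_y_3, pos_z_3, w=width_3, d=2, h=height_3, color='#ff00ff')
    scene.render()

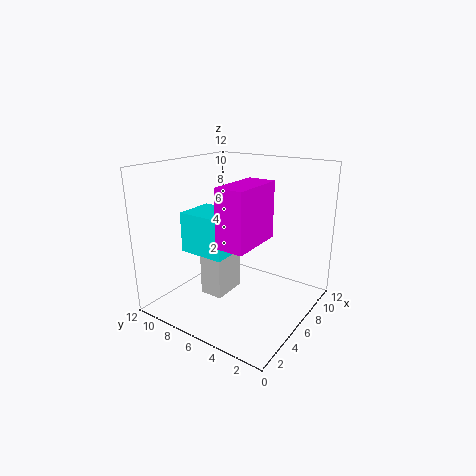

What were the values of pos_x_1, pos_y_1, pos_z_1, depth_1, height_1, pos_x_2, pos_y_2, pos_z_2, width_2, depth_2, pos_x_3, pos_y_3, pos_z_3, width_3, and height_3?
pos_x_1 = 4; pos_y_1 = 6.5; pos_z_1 = 1; depth_1 = 2; height_1 = 5; pos_x_2 = 1.5; pos_y_2 = 4.5; pos_z_2 = 6; width_2 = 3; depth_2 = 3.5; pos_x_3 = 0.5; pos_y_3 = 2; pos_z_3 = 7.5; width_3 = 4; height_3 = 4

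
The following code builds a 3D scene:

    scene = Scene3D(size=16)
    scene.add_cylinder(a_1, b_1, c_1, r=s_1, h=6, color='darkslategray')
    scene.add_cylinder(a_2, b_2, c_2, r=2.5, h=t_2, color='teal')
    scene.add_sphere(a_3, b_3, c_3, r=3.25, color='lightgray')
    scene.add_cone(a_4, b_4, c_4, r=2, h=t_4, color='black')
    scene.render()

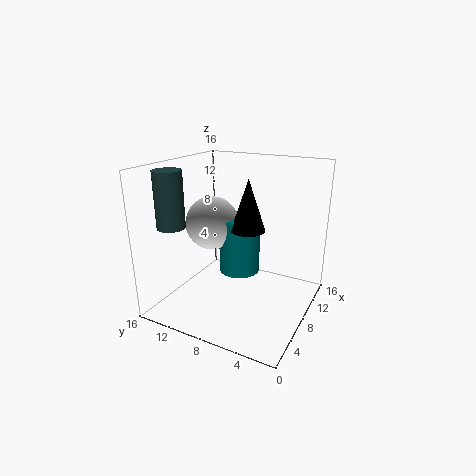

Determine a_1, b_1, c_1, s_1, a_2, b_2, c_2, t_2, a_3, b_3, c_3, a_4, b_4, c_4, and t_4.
a_1 = 3.5
b_1 = 13.5
c_1 = 9.75
s_1 = 1.5
a_2 = 11.25
b_2 = 9.5
c_2 = 2.25
t_2 = 7
a_3 = 10.25
b_3 = 12.75
c_3 = 8.25
a_4 = 10
b_4 = 7.75
c_4 = 8.25
t_4 = 6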